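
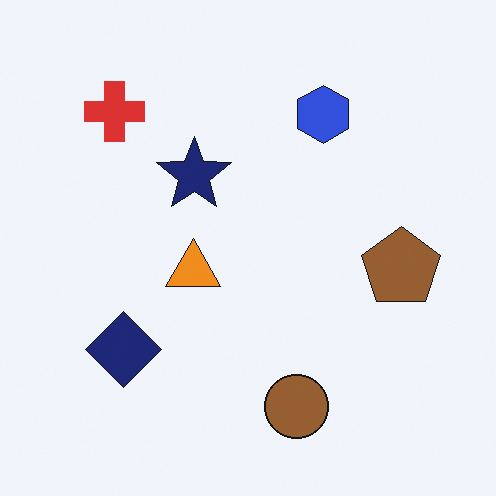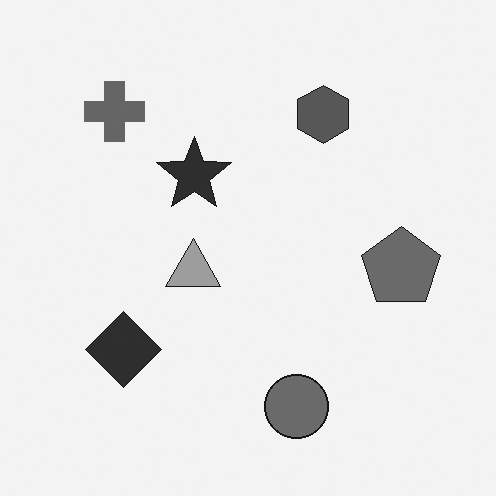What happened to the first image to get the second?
The transformation is: converted to grayscale.

All color is removed — every shape is now a shade of grey.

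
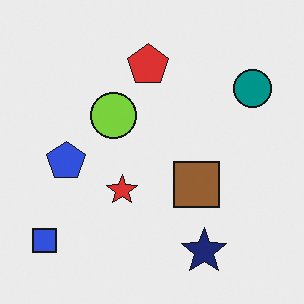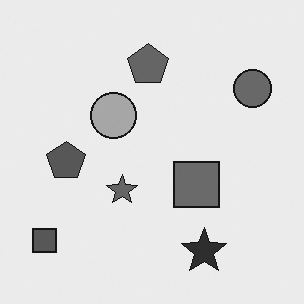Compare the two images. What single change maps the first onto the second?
The image was converted to grayscale.

All color is removed — every shape is now a shade of grey.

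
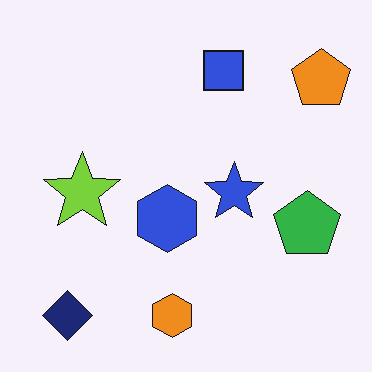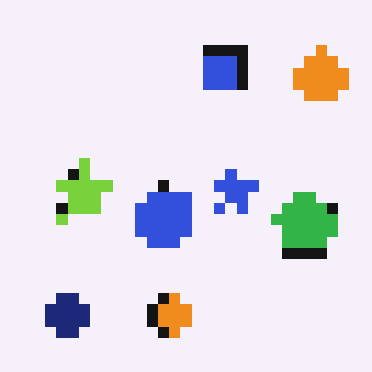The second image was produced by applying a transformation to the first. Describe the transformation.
The second image is the first coarsely pixelated.

Shapes are reduced to large square blocks; fine edges and outlines are lost — a downscale-then-upscale (mosaic) effect.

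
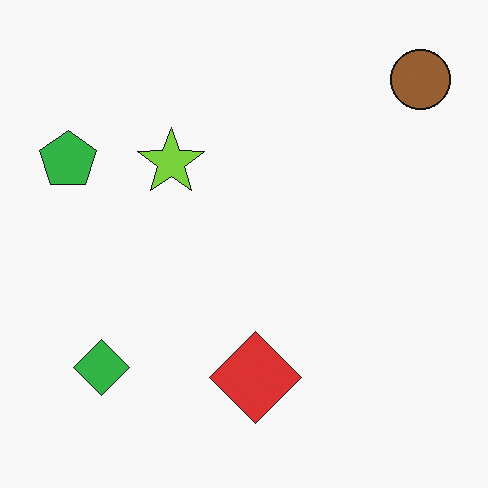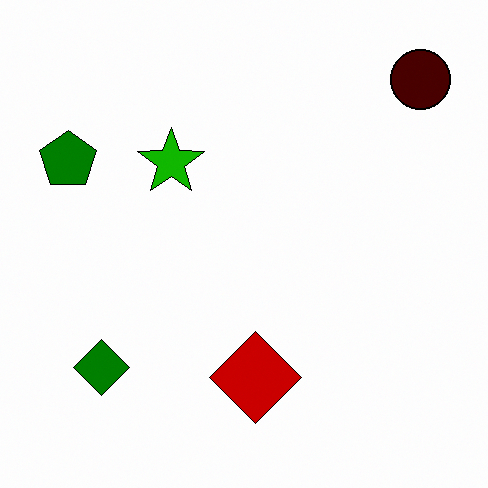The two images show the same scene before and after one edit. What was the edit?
Given much higher contrast.

Tones are pushed away from mid-grey across the whole image — a global contrast change.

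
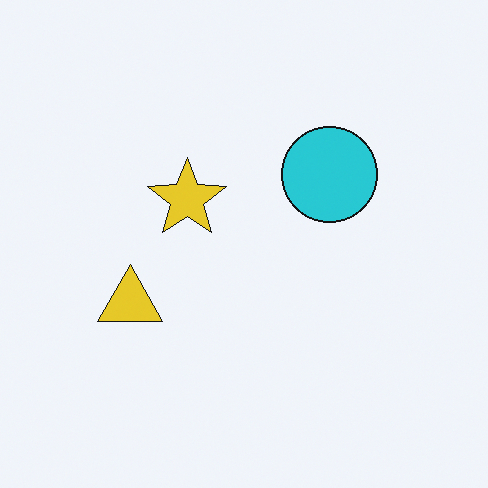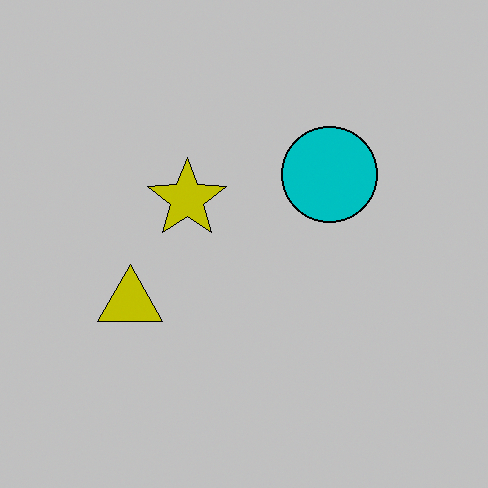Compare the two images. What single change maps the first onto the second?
The transformation is: aggressively posterized.

Each flat color has snapped to a coarser quantized level — most visibly, the near-white background has dropped to a flat grey.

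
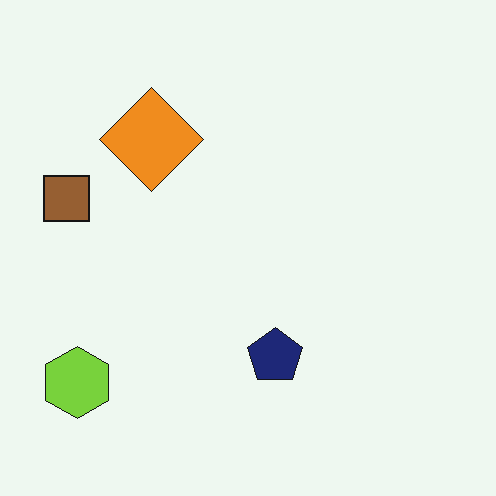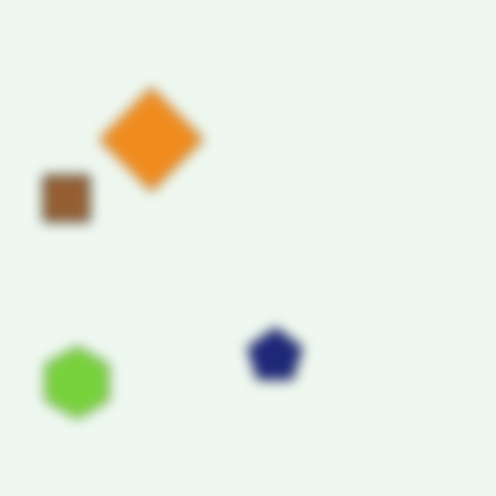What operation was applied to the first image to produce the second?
The transformation is: strongly gaussian-blurred.

Shape edges and outlines are uniformly softened across the whole image.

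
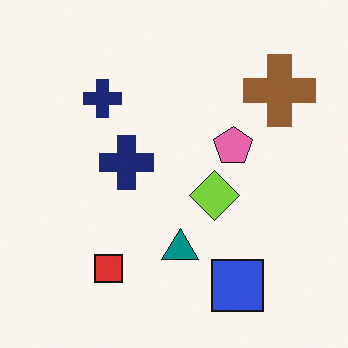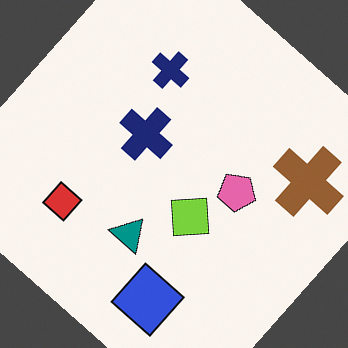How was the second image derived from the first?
The transformation is: rotated clockwise by a large amount — several tens of degrees.

Every shape is tilted by the same angle and the image corners show triangular fill wedges — a whole-image rotation by a non-right angle.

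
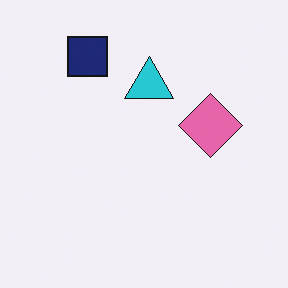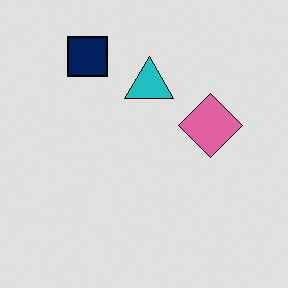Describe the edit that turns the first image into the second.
It was moderately posterized.

Each flat color has snapped to a coarser quantized level — most visibly, the near-white background has dropped to a flat grey.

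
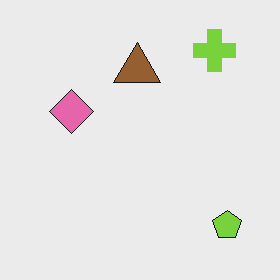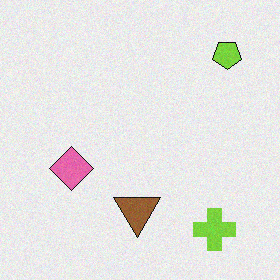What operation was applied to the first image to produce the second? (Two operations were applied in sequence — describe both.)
The image was degraded with a light layer of grain, then flipped vertically (top ↔ bottom).

Random speckle covers the whole image, including the flat background. The lime cross is in the top-right of the first image and the bottom-right of the second — shapes on opposite sides of the horizontal midline have swapped in a mirror flip.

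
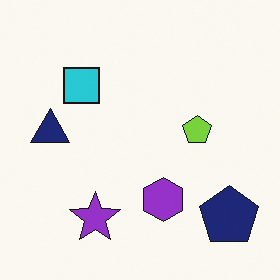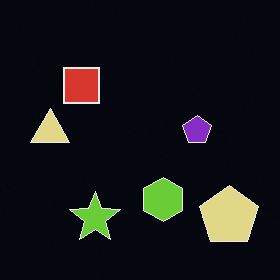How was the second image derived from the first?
Color-inverted (negative).

The light background has become dark and every shape's color is its complement — a photographic negative.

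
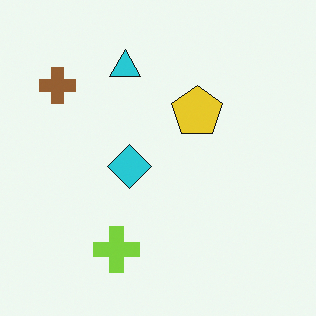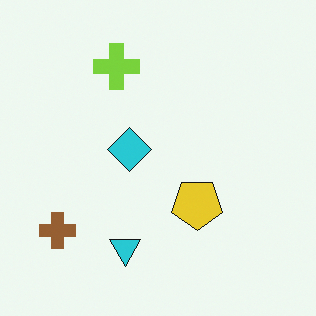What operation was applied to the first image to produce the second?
This is the original image flipped vertically (top ↔ bottom).

The lime cross is in the bottom of the first image and the top of the second — shapes on opposite sides of the horizontal midline have swapped in a mirror flip.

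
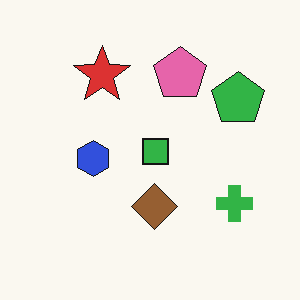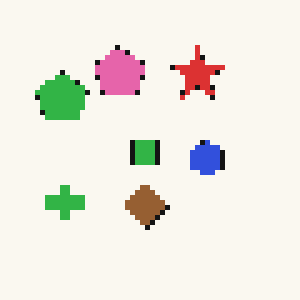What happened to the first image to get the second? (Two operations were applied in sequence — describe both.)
This is the original image flipped horizontally (left ↔ right), then lightly pixelated (a mild mosaic effect).

The green pentagon is in the top-right of the first image and the top-left of the second — shapes on opposite sides of the vertical midline have swapped in a mirror flip. Shapes are reduced to large square blocks; fine edges and outlines are lost — a downscale-then-upscale (mosaic) effect.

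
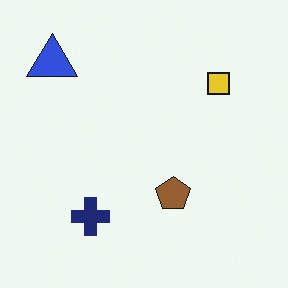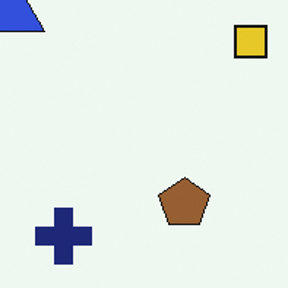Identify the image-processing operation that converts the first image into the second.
The image was cropped slightly and scaled back up.

The visible shapes are larger and the field of view is narrower; shapes near the original edges may be partly or wholly outside the frame — a crop-and-rescale.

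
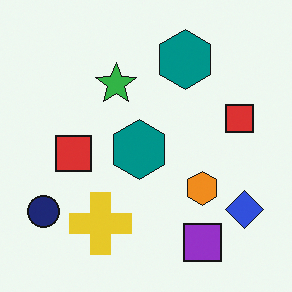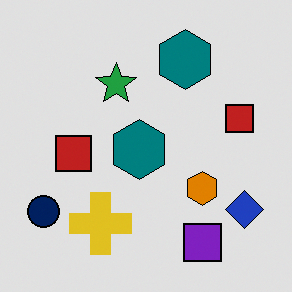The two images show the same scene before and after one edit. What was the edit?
It was moderately posterized.

Each flat color has snapped to a coarser quantized level — most visibly, the near-white background has dropped to a flat grey.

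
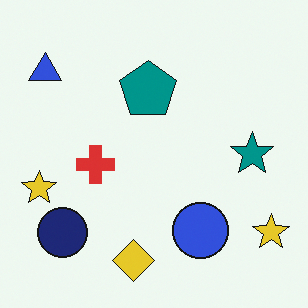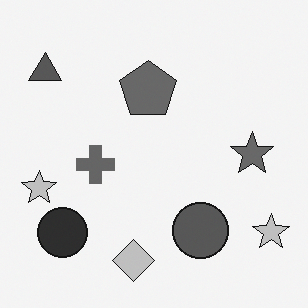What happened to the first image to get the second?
This is the original image converted to grayscale.

All color is removed — every shape is now a shade of grey.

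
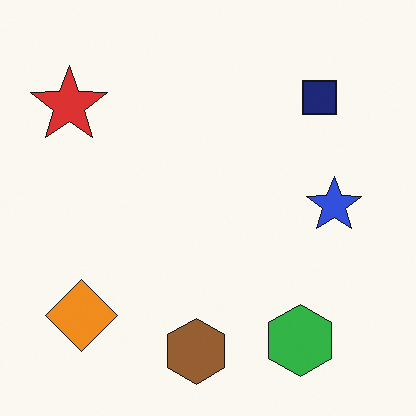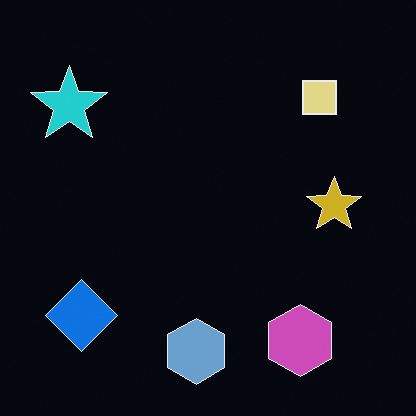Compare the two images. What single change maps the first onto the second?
The second image is the first color-inverted (negative).

The light background has become dark and every shape's color is its complement — a photographic negative.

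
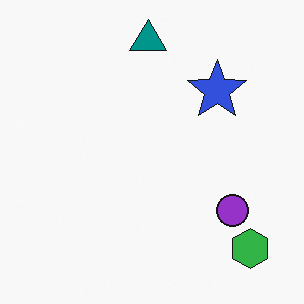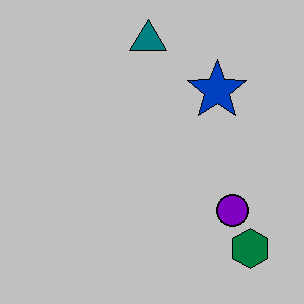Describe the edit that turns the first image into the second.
Heavily posterized to just a handful of flat colors.

Each flat color has snapped to a coarser quantized level — most visibly, the near-white background has dropped to a flat grey.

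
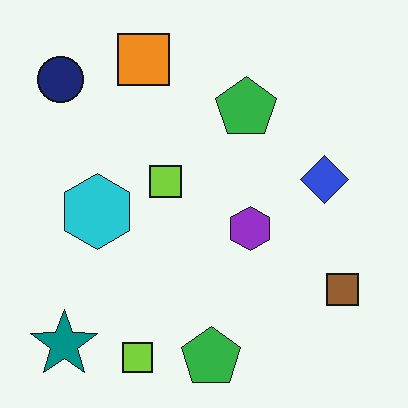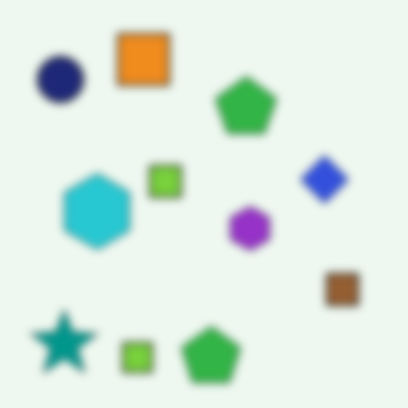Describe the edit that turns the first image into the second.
This is the original image moderately blurred.

Shape edges and outlines are uniformly softened across the whole image.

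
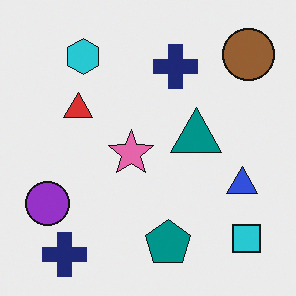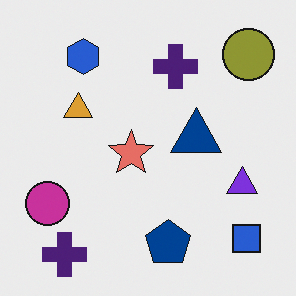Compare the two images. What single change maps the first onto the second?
Hue-shifted by a small amount.

Every shape's color has rotated by the same amount around the hue wheel — a uniform hue shift.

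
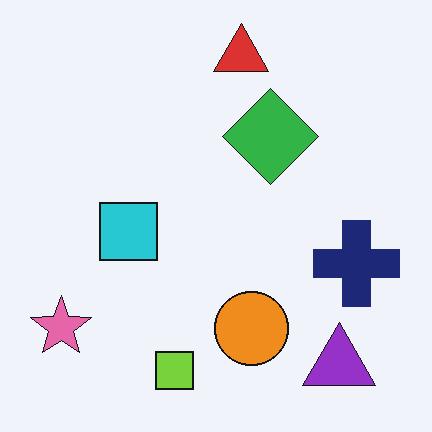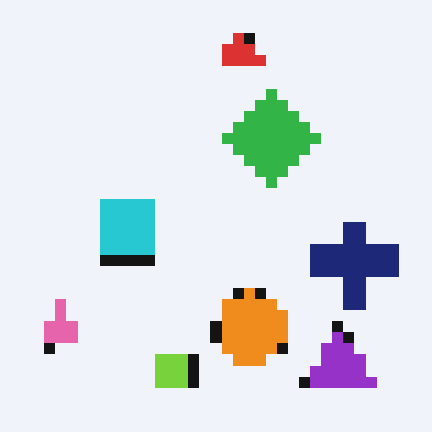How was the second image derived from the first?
The transformation is: heavily pixelated into large blocks.

Shapes are reduced to large square blocks; fine edges and outlines are lost — a downscale-then-upscale (mosaic) effect.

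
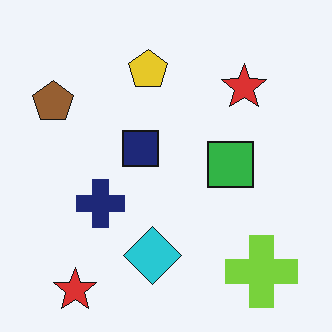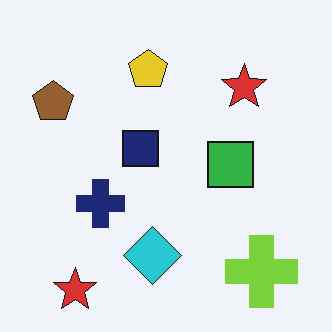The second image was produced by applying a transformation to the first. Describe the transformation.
This is the original image JPEG-compressed with visible artifacts.

Blocky 8×8 compression artifacts appear around shape edges and the flat background shows ringing — characteristic JPEG degradation.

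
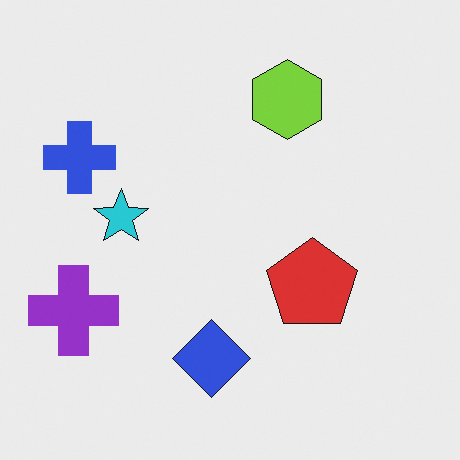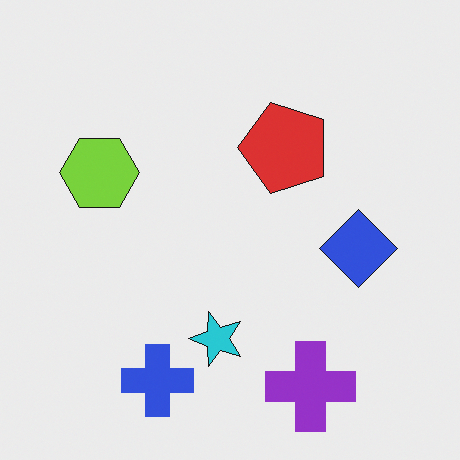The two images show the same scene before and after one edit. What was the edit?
This is the original image rotated 90° counter-clockwise.

The purple cross sits in the bottom-left of the first image and the bottom-right of the second — consistent with a whole-image 90° counter-clockwise rotation.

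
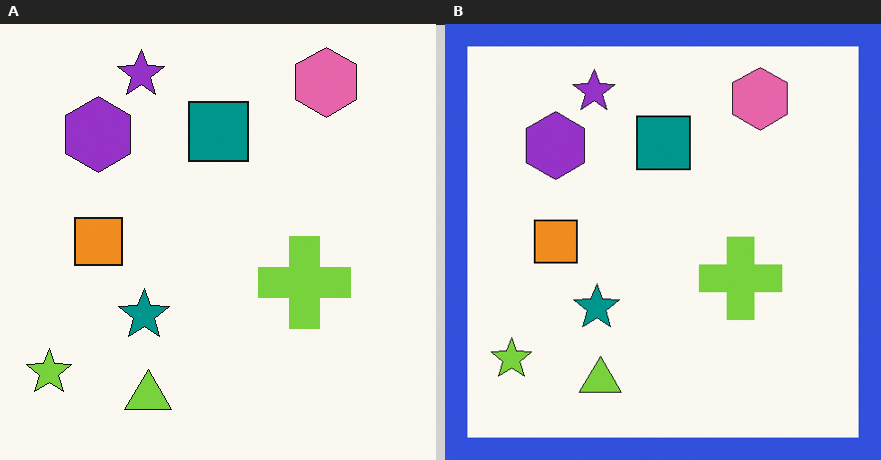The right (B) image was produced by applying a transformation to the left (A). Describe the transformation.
It was framed with a blue border.

A solid blue frame runs around the edge of the right (B) image, with the content slightly shrunk inside it.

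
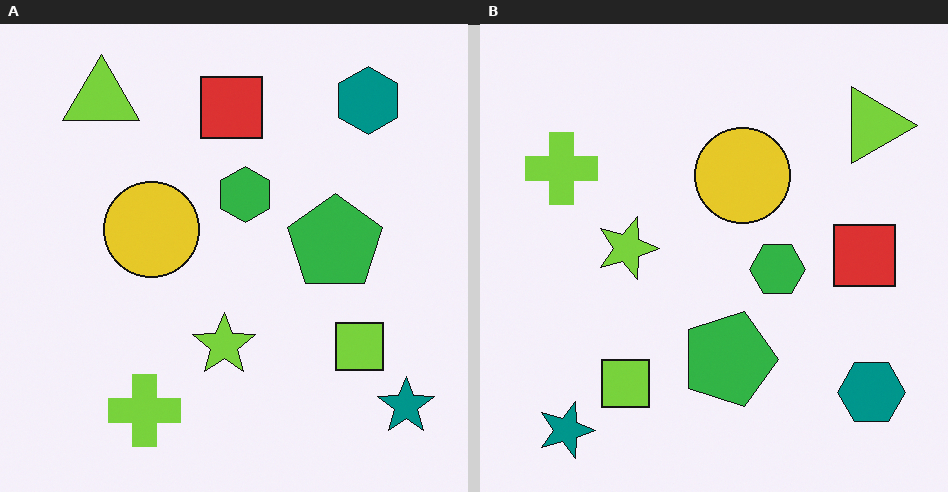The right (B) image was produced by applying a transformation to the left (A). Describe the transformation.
The right (B) image is the left (A) rotated 90° clockwise.

The teal star sits in the bottom-right of the left (A) image and the bottom-left of the right (B) — consistent with a whole-image 90° clockwise rotation.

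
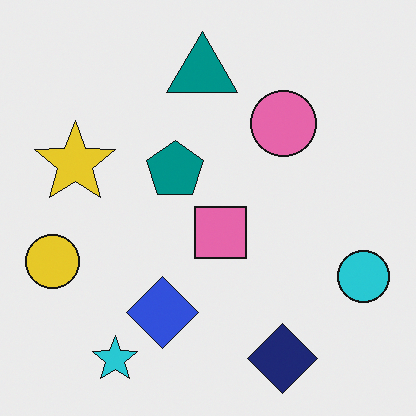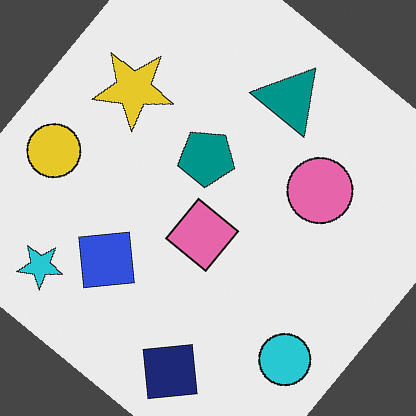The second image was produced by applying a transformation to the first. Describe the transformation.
The second image is the first rotated clockwise by a large amount — several tens of degrees.

Every shape is tilted by the same angle and the image corners show triangular fill wedges — a whole-image rotation by a non-right angle.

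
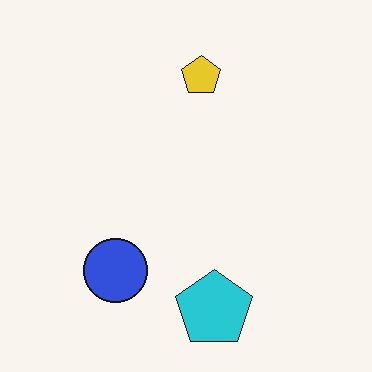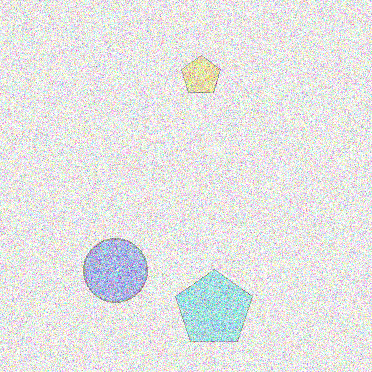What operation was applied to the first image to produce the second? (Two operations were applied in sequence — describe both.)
Washed out (contrast reduced), then degraded with heavy additive noise.

Tones are pushed toward mid-grey across the whole image — a global contrast change. Random speckle covers the whole image, including the flat background.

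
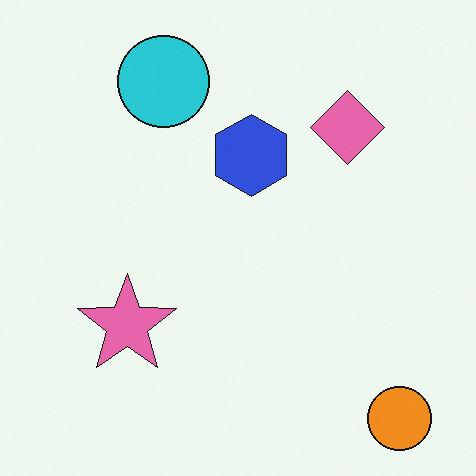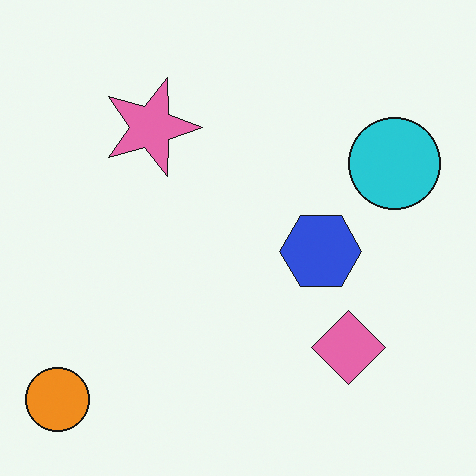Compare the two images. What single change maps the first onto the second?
The second image is the first rotated 90° clockwise.

The orange circle sits in the bottom-right of the first image and the bottom-left of the second — consistent with a whole-image 90° clockwise rotation.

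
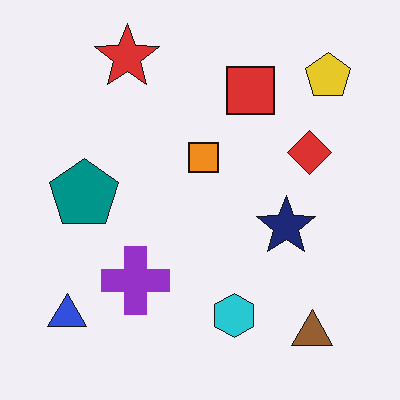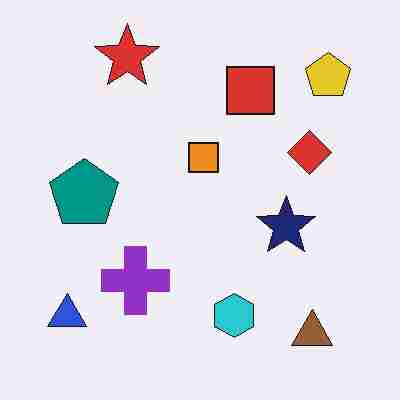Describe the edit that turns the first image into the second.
The second image is the first degraded with heavy JPEG compression.

Blocky 8×8 compression artifacts appear around shape edges and the flat background shows ringing — characteristic JPEG degradation.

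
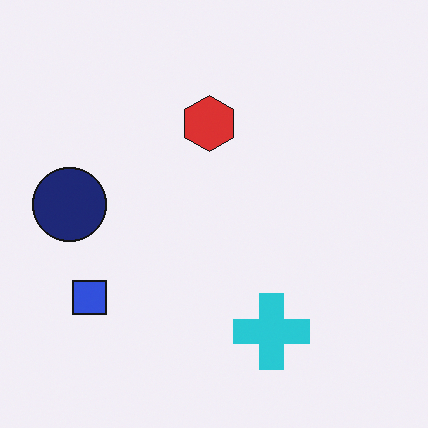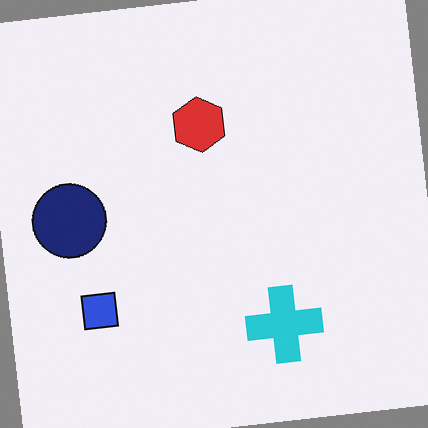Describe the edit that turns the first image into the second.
Rotated counter-clockwise by a slight angle.

Every shape is tilted by the same angle and the image corners show triangular fill wedges — a whole-image rotation by a non-right angle.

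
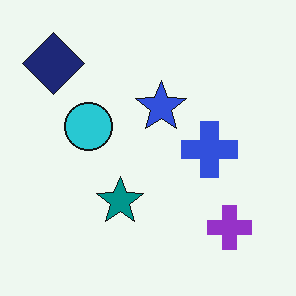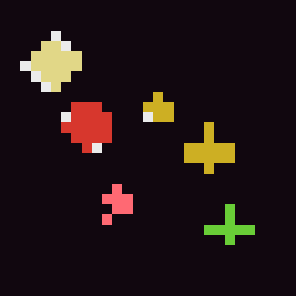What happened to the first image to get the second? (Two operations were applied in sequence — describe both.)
It was color-inverted (negative), then heavily pixelated into large blocks.

The light background has become dark and every shape's color is its complement — a photographic negative. Shapes are reduced to large square blocks; fine edges and outlines are lost — a downscale-then-upscale (mosaic) effect.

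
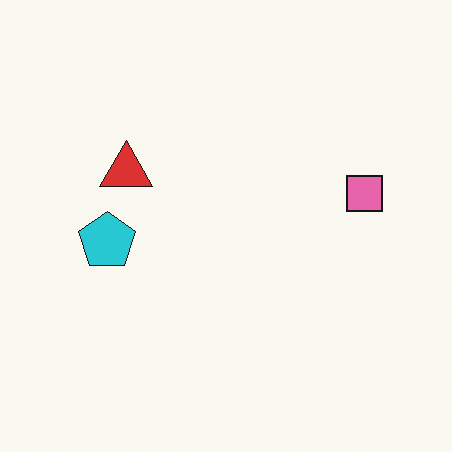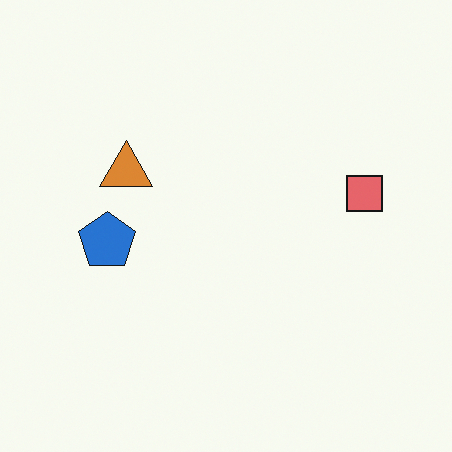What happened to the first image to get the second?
It was hue-shifted by a small amount.

Every shape's color has rotated by the same amount around the hue wheel — a uniform hue shift.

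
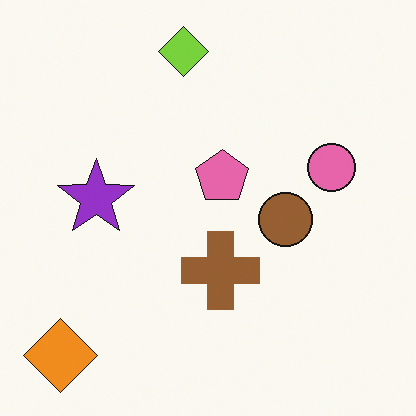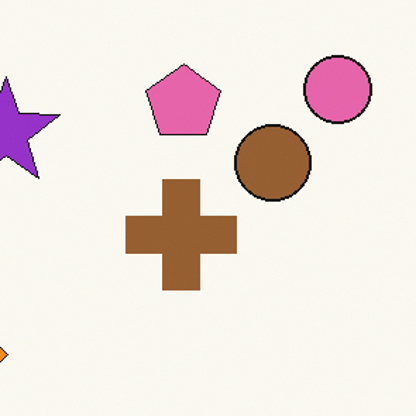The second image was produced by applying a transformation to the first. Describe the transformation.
Cropped slightly and scaled back up.

The visible shapes are larger and the field of view is narrower; shapes near the original edges may be partly or wholly outside the frame — a crop-and-rescale.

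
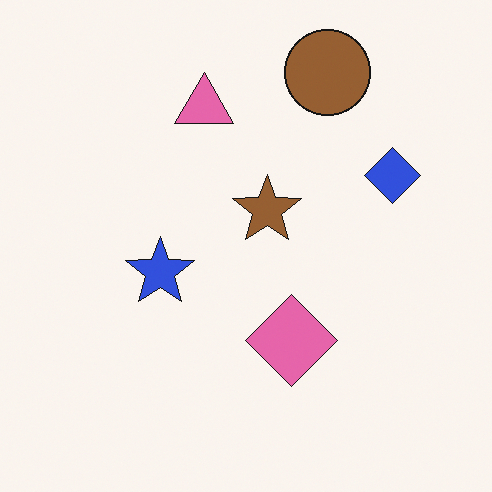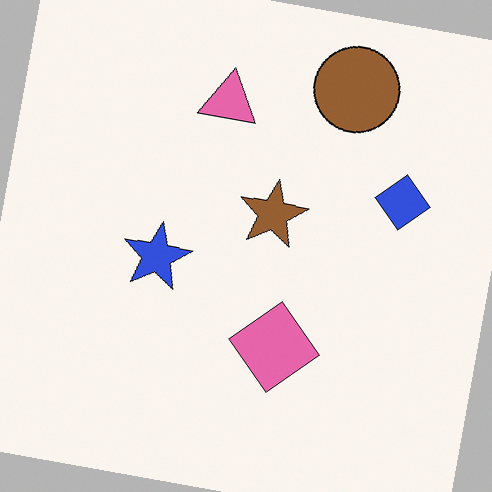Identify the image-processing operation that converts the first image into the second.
Rotated clockwise by a few degrees.

Every shape is tilted by the same angle and the image corners show triangular fill wedges — a whole-image rotation by a non-right angle.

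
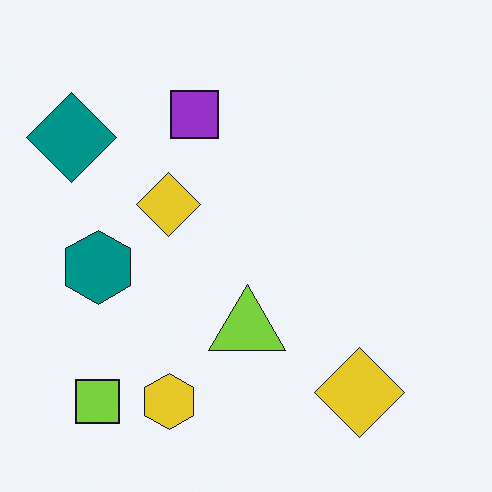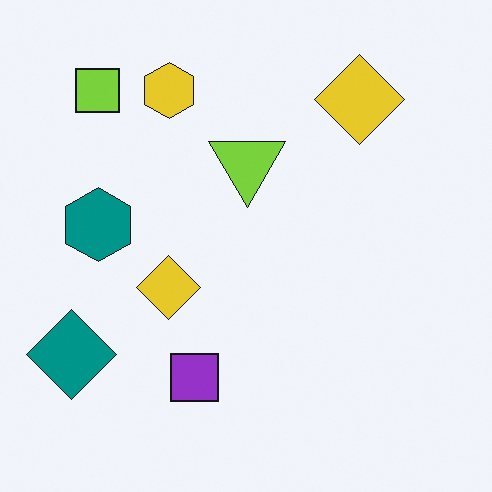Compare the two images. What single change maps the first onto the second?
This is the original image flipped vertically (top ↔ bottom).

The yellow hexagon is in the bottom of the first image and the top of the second — shapes on opposite sides of the horizontal midline have swapped in a mirror flip.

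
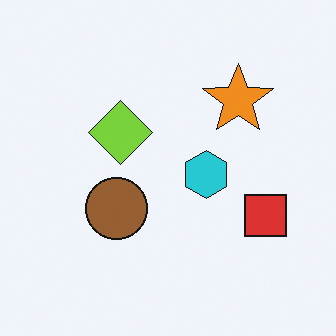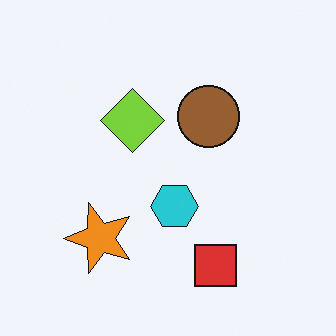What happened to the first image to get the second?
The second image is the first transposed (reflected across the top-left ↔ bottom-right diagonal).

Shapes have swapped their row and column positions — what was in the top-right is now in the bottom-left — a diagonal reflection.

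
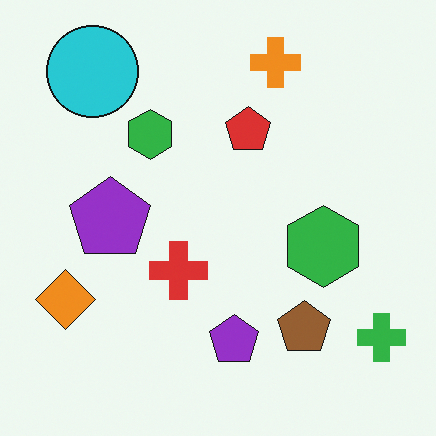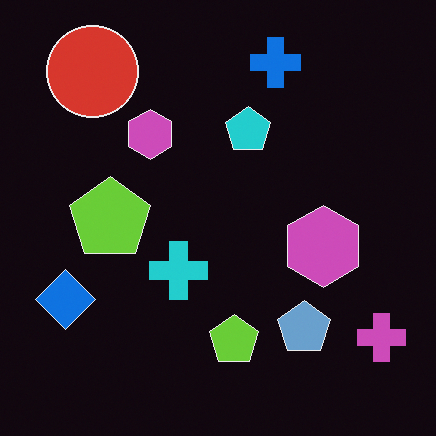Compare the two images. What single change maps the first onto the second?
The transformation is: color-inverted (negative).

The light background has become dark and every shape's color is its complement — a photographic negative.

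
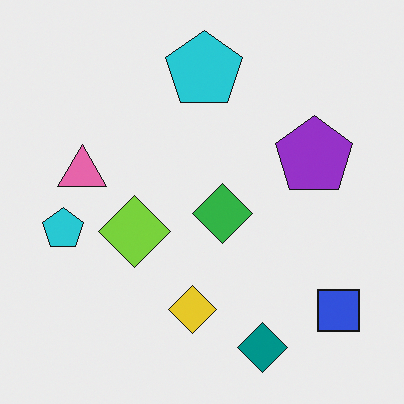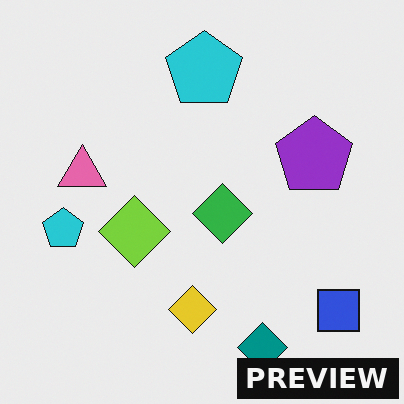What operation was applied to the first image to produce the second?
It was watermarked with the text "PREVIEW" in the lower-right corner.

A dark label reading "PREVIEW" appears in the lower-right corner.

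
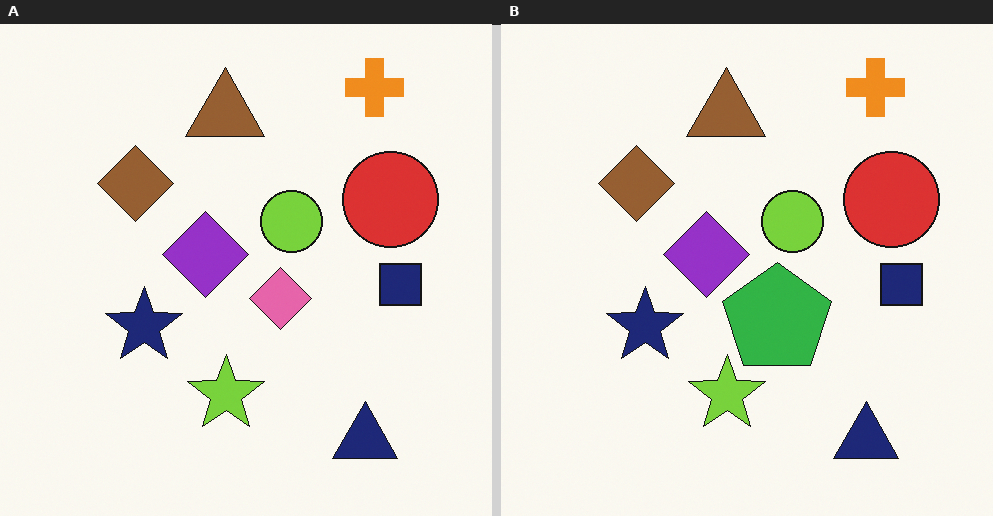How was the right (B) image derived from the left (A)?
This is the original image overlaid with an additional green pentagon.

A green pentagon appears in the right (B) image that is absent from the left (A).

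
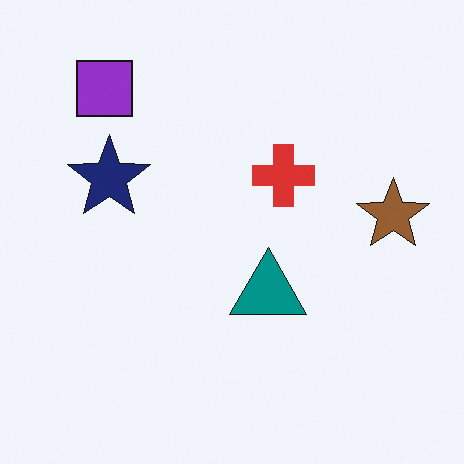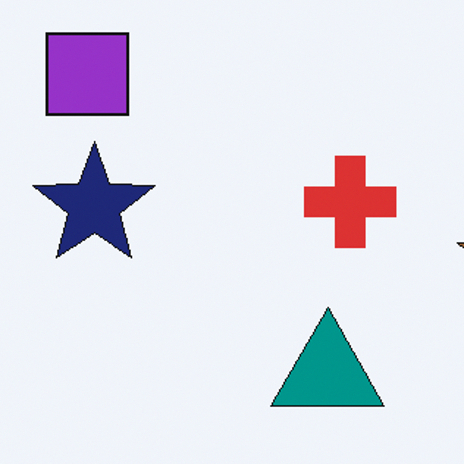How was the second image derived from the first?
This is the original image cropped slightly and scaled back up.

The visible shapes are larger and the field of view is narrower; shapes near the original edges may be partly or wholly outside the frame — a crop-and-rescale.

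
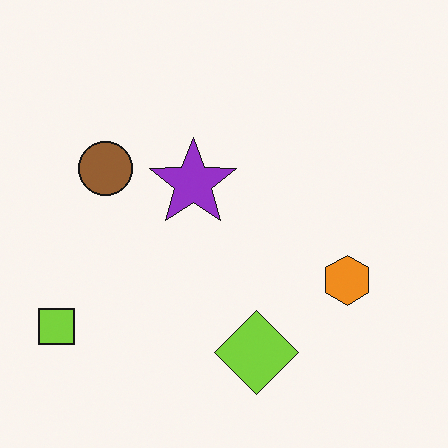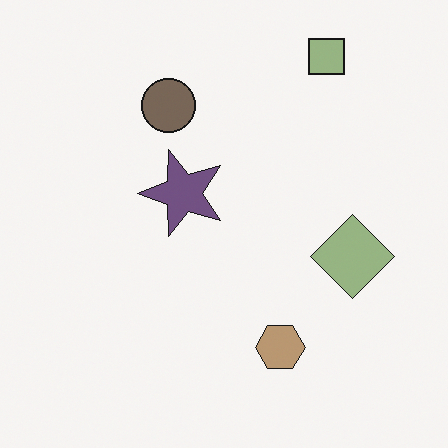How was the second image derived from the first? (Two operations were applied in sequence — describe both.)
Made much more muted (saturation change), then transposed (reflected across the top-left ↔ bottom-right diagonal).

All colors are more muted and greyish — a global saturation change. Shapes have swapped their row and column positions — what was in the top-right is now in the bottom-left — a diagonal reflection.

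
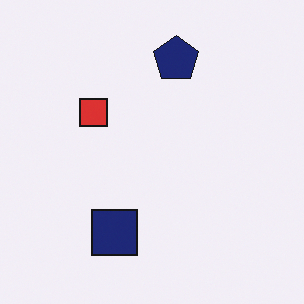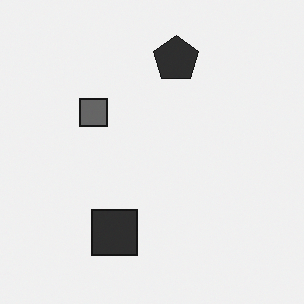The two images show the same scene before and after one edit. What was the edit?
Converted to grayscale.

All color is removed — every shape is now a shade of grey.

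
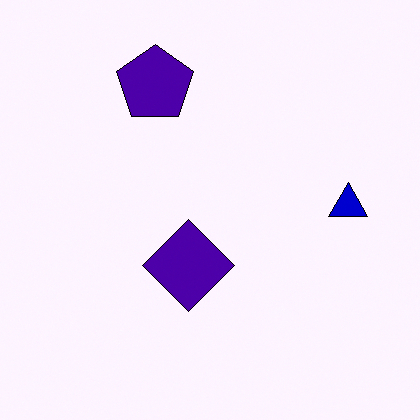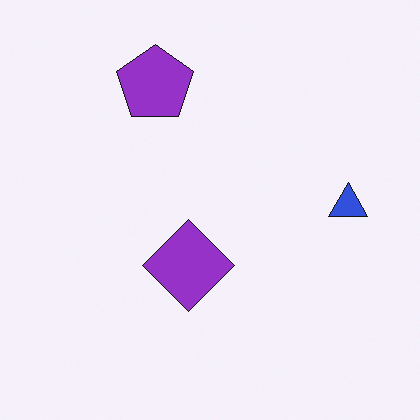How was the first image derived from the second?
The transformation is: given much higher contrast.

Tones are pushed away from mid-grey across the whole image — a global contrast change.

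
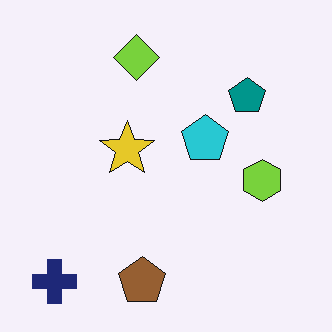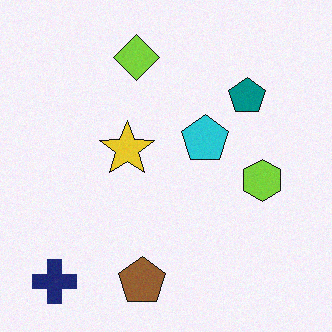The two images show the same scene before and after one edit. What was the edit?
This is the original image degraded with subtle gaussian noise.

Random speckle covers the whole image, including the flat background.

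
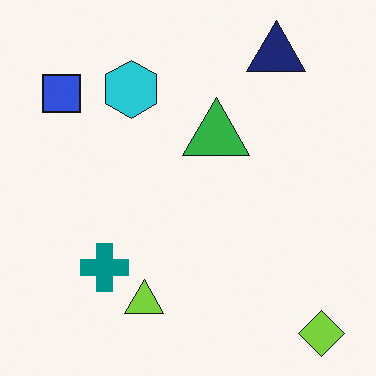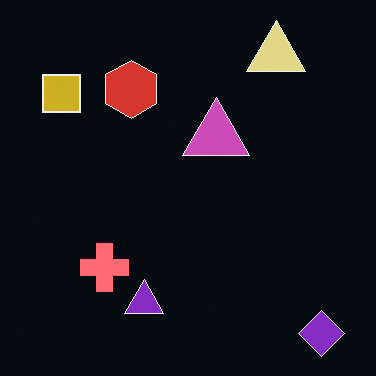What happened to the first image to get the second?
It was color-inverted (negative).

The light background has become dark and every shape's color is its complement — a photographic negative.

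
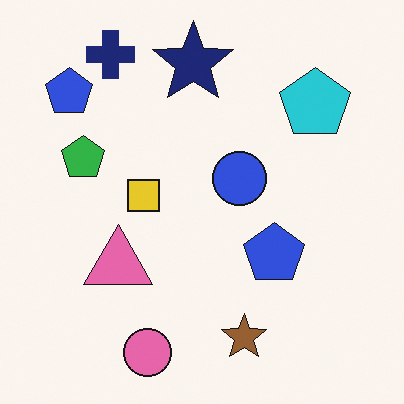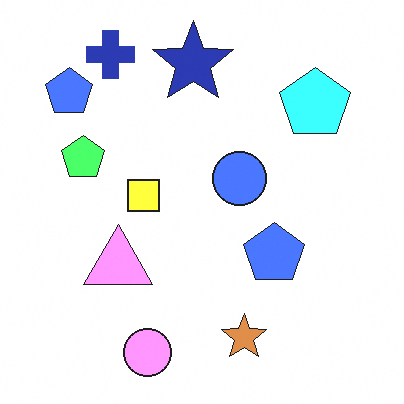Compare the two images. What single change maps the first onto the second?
The transformation is: brightened a lot.

Every pixel — background and shapes alike — is uniformly brightened.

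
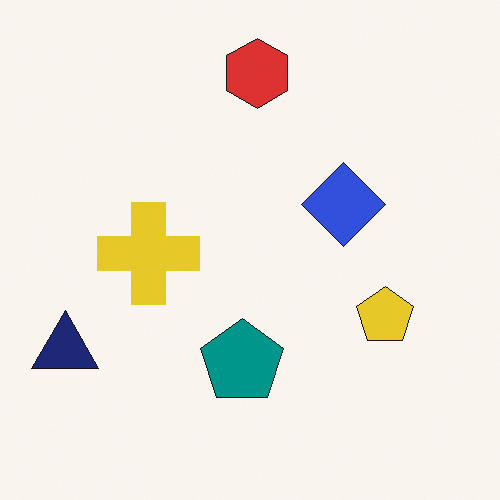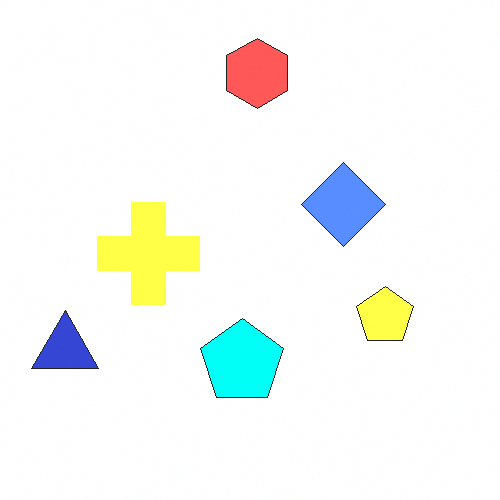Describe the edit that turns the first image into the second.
It was noticeably brightened.

Every pixel — background and shapes alike — is uniformly brightened.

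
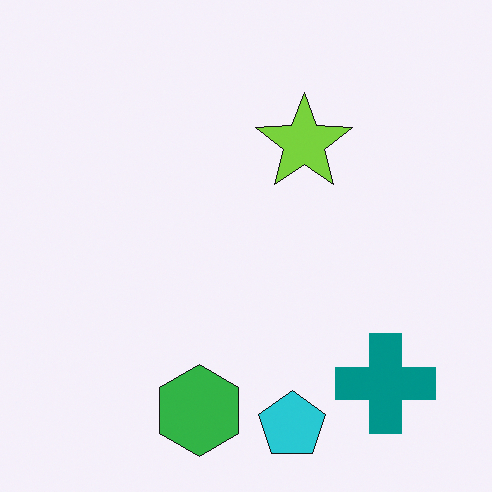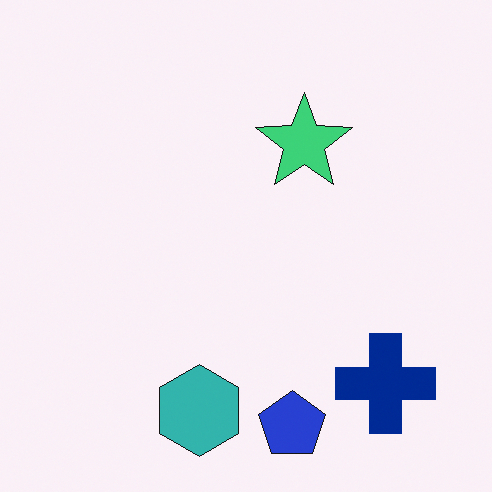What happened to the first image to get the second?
This is the original image hue-shifted by a small amount.

Every shape's color has rotated by the same amount around the hue wheel — a uniform hue shift.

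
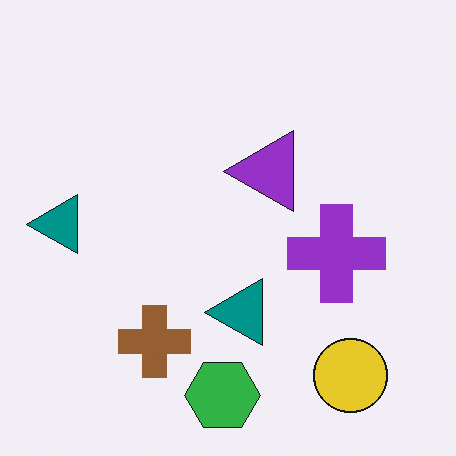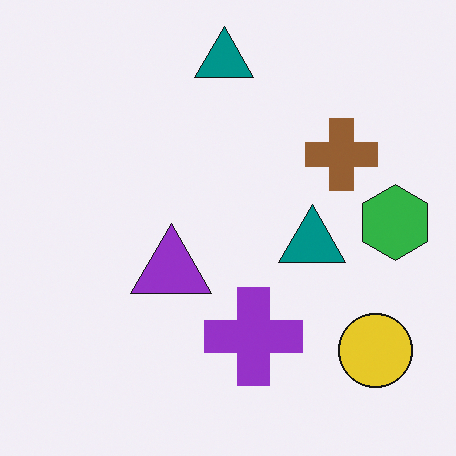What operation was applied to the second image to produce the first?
This is the original image transposed (reflected across the top-left ↔ bottom-right diagonal).

Shapes have swapped their row and column positions — what was in the top-right is now in the bottom-left — a diagonal reflection.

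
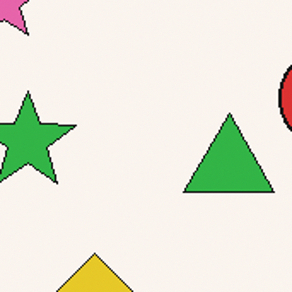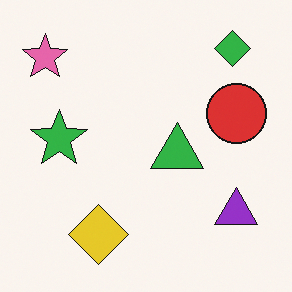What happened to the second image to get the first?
This is the original image cropped to a noticeably smaller region and rescaled.

The visible shapes are larger and the field of view is narrower; shapes near the original edges may be partly or wholly outside the frame — a crop-and-rescale.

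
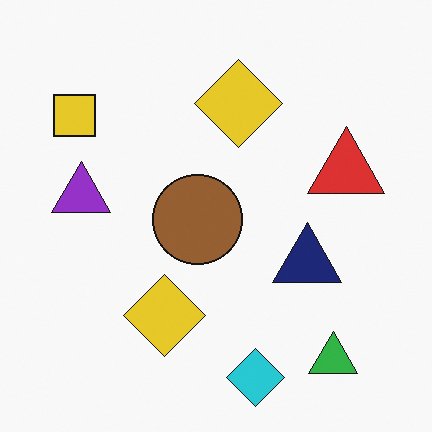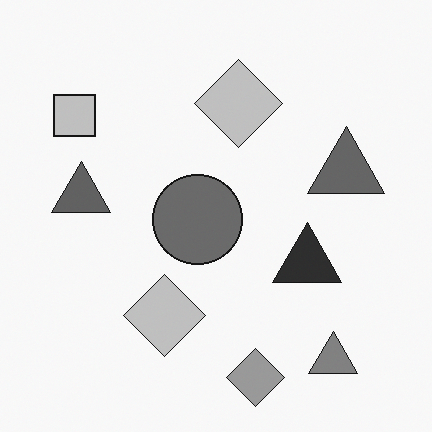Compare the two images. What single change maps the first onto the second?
The image was converted to grayscale.

All color is removed — every shape is now a shade of grey.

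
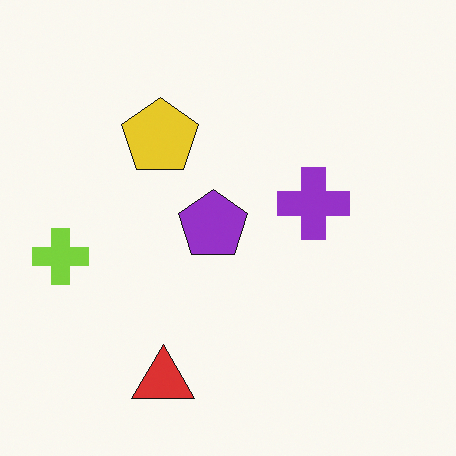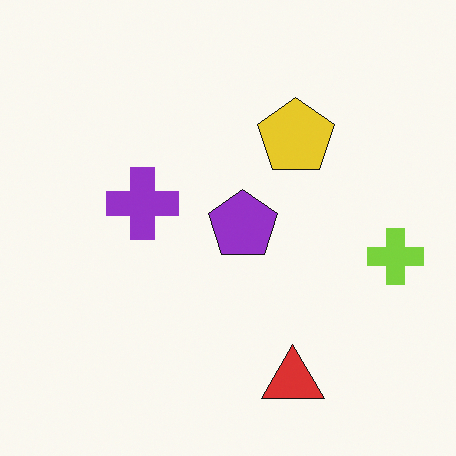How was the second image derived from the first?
The second image is the first flipped horizontally (left ↔ right).

The lime cross is in the left of the first image and the right of the second — shapes on opposite sides of the vertical midline have swapped in a mirror flip.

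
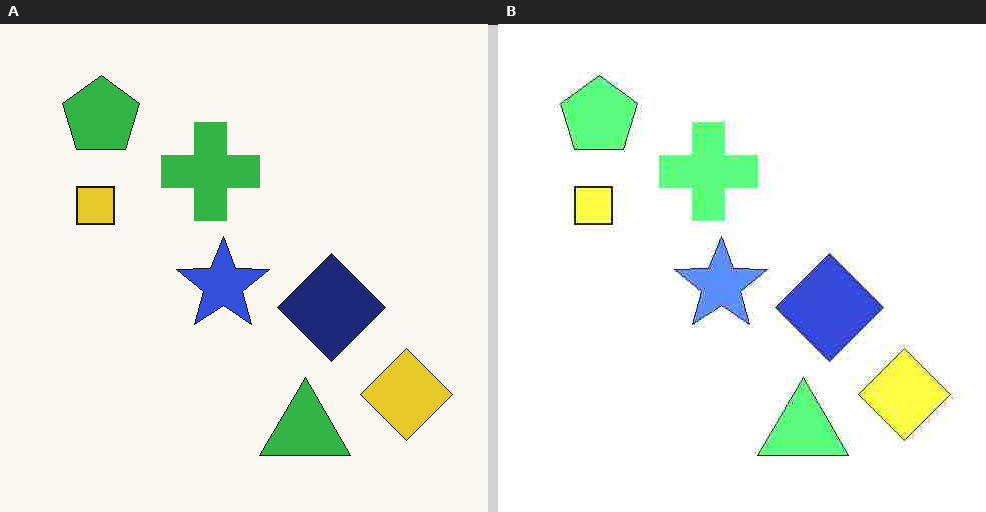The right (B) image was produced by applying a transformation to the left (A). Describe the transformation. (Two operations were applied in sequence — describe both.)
This is the original image noticeably brightened, then heavily JPEG-compressed with obvious blocking artifacts.

Every pixel — background and shapes alike — is uniformly brightened. Blocky 8×8 compression artifacts appear around shape edges and the flat background shows ringing — characteristic JPEG degradation.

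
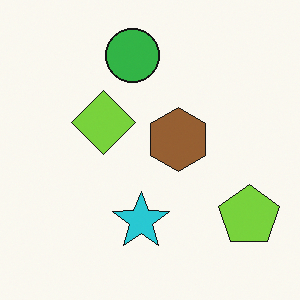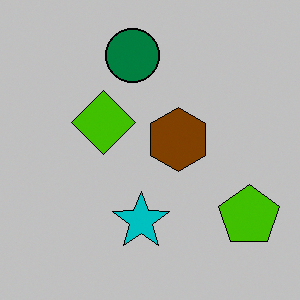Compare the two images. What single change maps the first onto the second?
The image was aggressively posterized.

Each flat color has snapped to a coarser quantized level — most visibly, the near-white background has dropped to a flat grey.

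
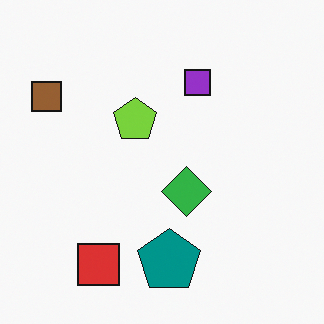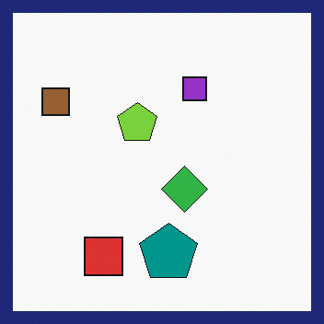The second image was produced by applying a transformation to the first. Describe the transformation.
The transformation is: framed with a navy border.

A solid navy frame runs around the edge of the second image, with the content slightly shrunk inside it.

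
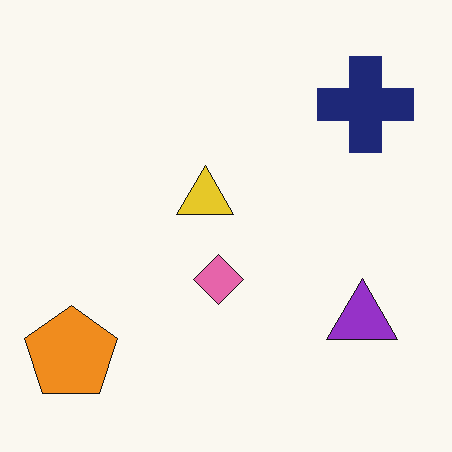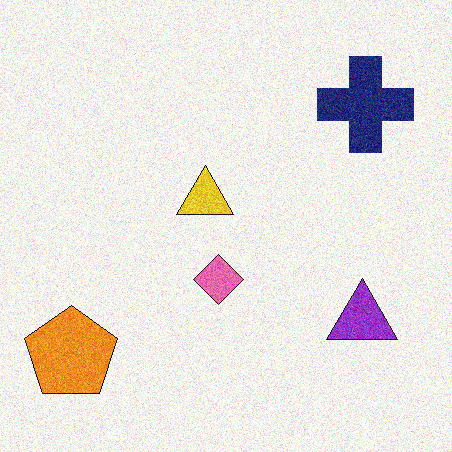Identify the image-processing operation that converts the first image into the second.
The transformation is: degraded with visible gaussian noise.

Random speckle covers the whole image, including the flat background.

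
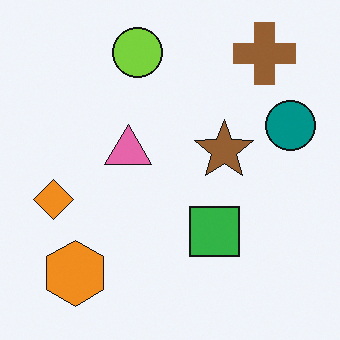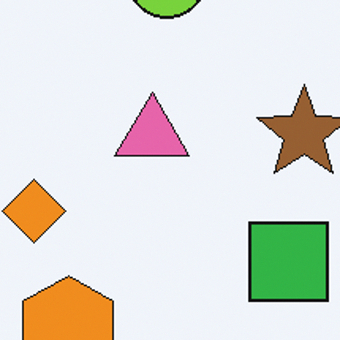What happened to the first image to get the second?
Cropped to a modestly smaller region and rescaled.

The visible shapes are larger and the field of view is narrower; shapes near the original edges may be partly or wholly outside the frame — a crop-and-rescale.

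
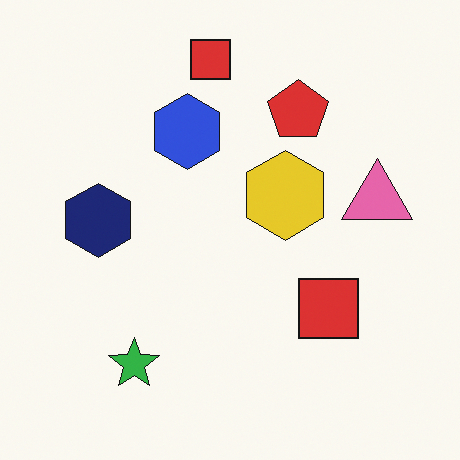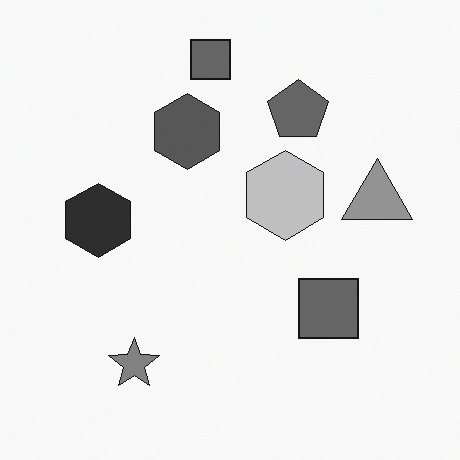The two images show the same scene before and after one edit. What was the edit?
The image was converted to grayscale.

All color is removed — every shape is now a shade of grey.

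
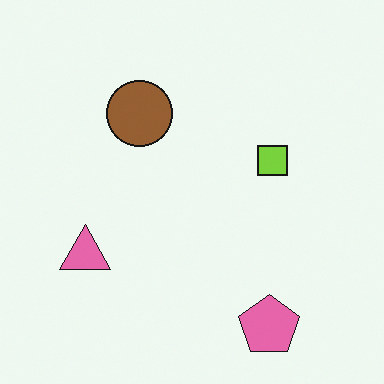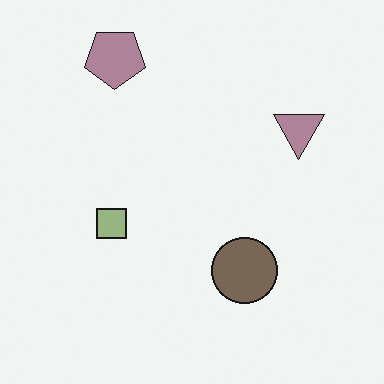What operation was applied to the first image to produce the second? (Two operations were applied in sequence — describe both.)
The image was rotated 180°, then heavily desaturated.

The pink pentagon sits in the bottom-right of the first image and the top-left of the second — consistent with a whole-image 180° rotation. All colors are more muted and greyish — a global saturation change.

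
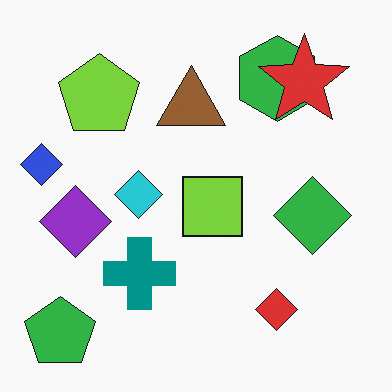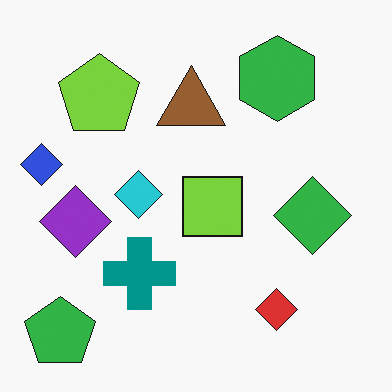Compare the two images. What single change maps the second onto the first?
The transformation is: overlaid with an additional red star.

A red star appears in the first image that is absent from the second.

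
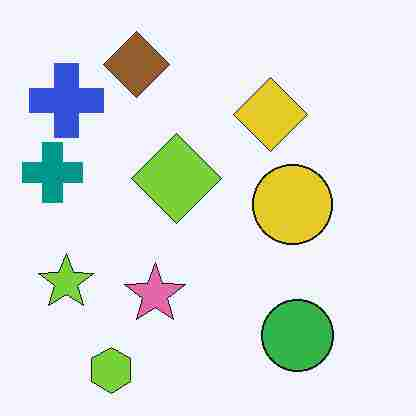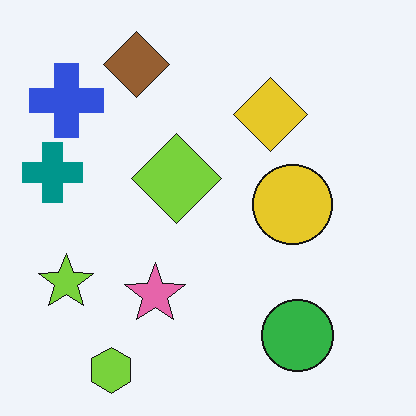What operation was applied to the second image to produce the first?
It was degraded with heavy JPEG compression.

Blocky 8×8 compression artifacts appear around shape edges and the flat background shows ringing — characteristic JPEG degradation.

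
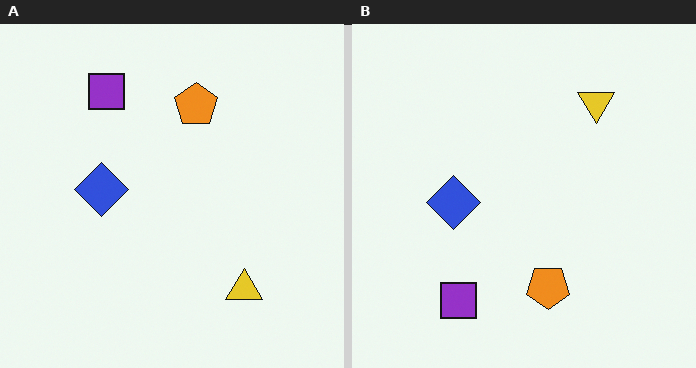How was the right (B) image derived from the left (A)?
This is the original image flipped vertically (top ↔ bottom).

The purple square is in the top-left of the left (A) image and the bottom-left of the right (B) — shapes on opposite sides of the horizontal midline have swapped in a mirror flip.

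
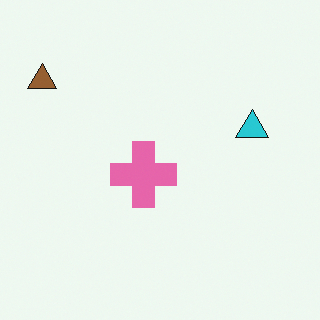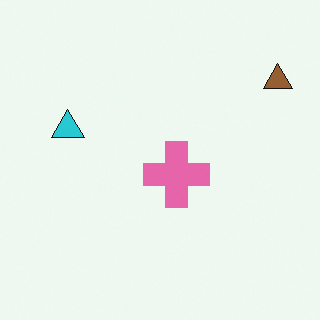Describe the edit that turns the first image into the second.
The image was flipped horizontally (left ↔ right).

The brown triangle is in the top-left of the first image and the top-right of the second — shapes on opposite sides of the vertical midline have swapped in a mirror flip.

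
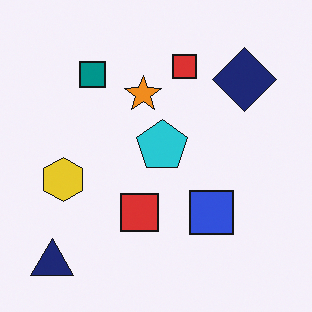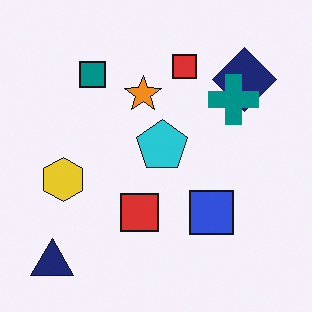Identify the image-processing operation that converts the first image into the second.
This is the original image overlaid with an additional teal cross.

A teal cross appears in the second image that is absent from the first.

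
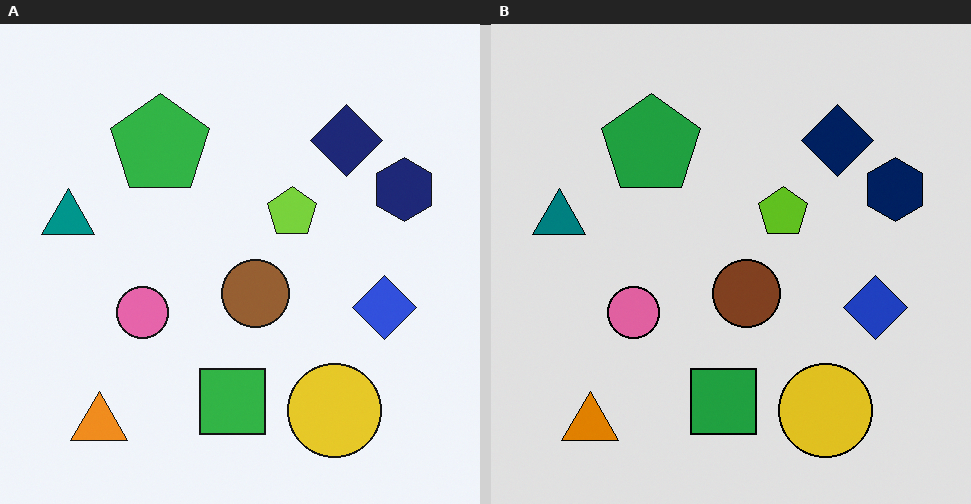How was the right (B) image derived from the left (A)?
The image was posterized to a reduced palette.

Each flat color has snapped to a coarser quantized level — most visibly, the near-white background has dropped to a flat grey.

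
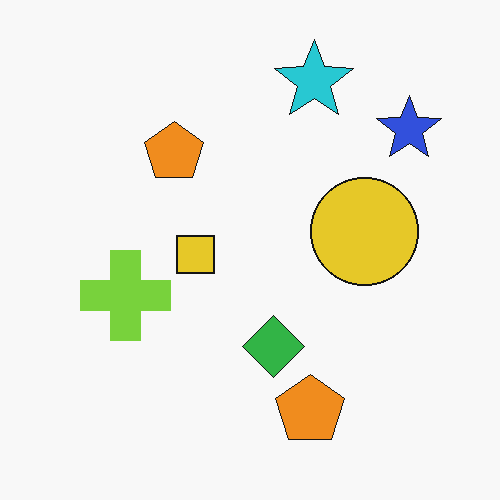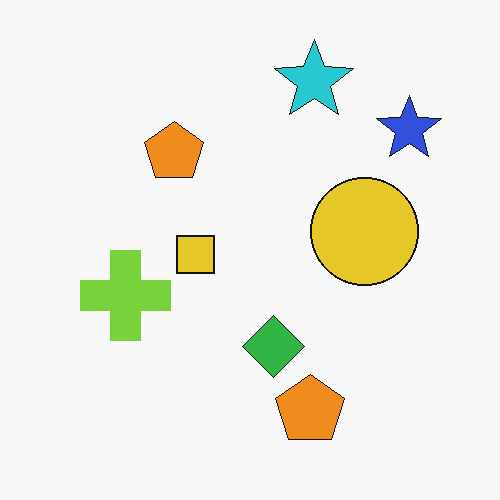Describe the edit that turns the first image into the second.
The second image is the first given moderate JPEG compression.

Blocky 8×8 compression artifacts appear around shape edges and the flat background shows ringing — characteristic JPEG degradation.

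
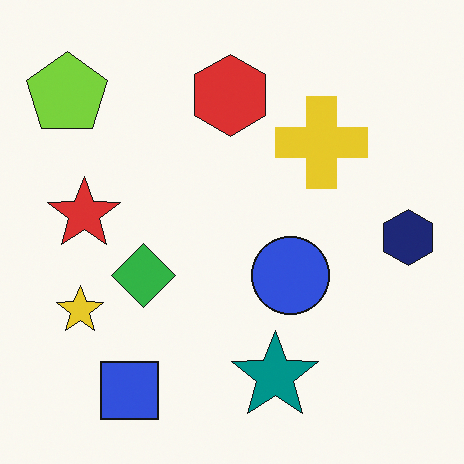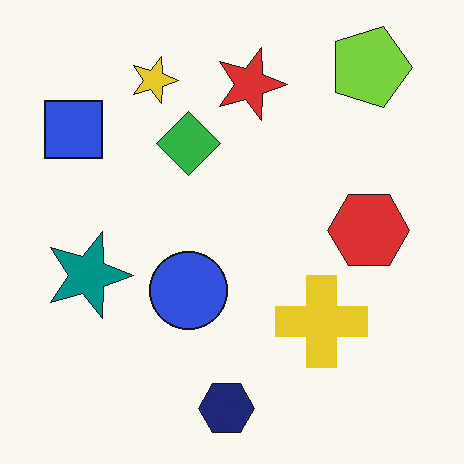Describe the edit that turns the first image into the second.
Rotated 90° clockwise.

The lime pentagon sits in the top-left of the first image and the top-right of the second — consistent with a whole-image 90° clockwise rotation.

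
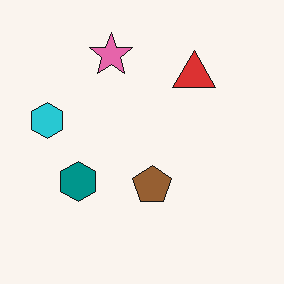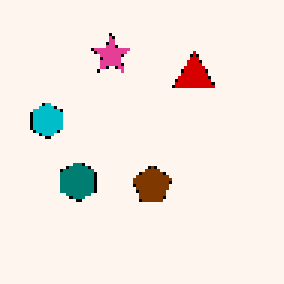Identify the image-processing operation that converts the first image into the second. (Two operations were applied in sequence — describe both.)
The second image is the first given slightly increased contrast, then lightly pixelated (a mild mosaic effect).

Tones are pushed away from mid-grey across the whole image — a global contrast change. Shapes are reduced to large square blocks; fine edges and outlines are lost — a downscale-then-upscale (mosaic) effect.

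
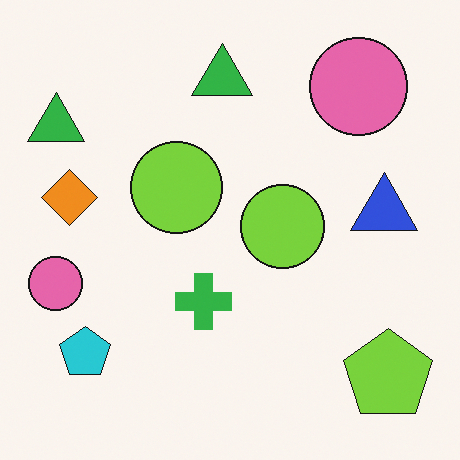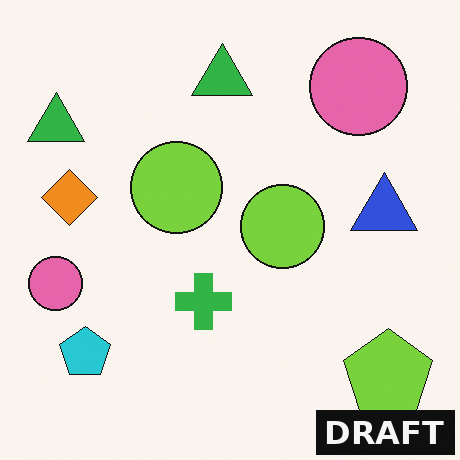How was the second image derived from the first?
The second image is the first watermarked with the text "DRAFT" in the lower-right corner.

A dark label reading "DRAFT" appears in the lower-right corner.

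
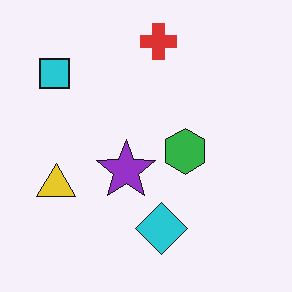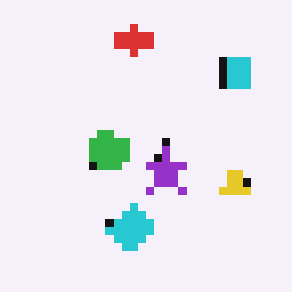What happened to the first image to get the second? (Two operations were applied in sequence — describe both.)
The image was flipped horizontally (left ↔ right), then moderately pixelated.

The cyan square is in the top-left of the first image and the top-right of the second — shapes on opposite sides of the vertical midline have swapped in a mirror flip. Shapes are reduced to large square blocks; fine edges and outlines are lost — a downscale-then-upscale (mosaic) effect.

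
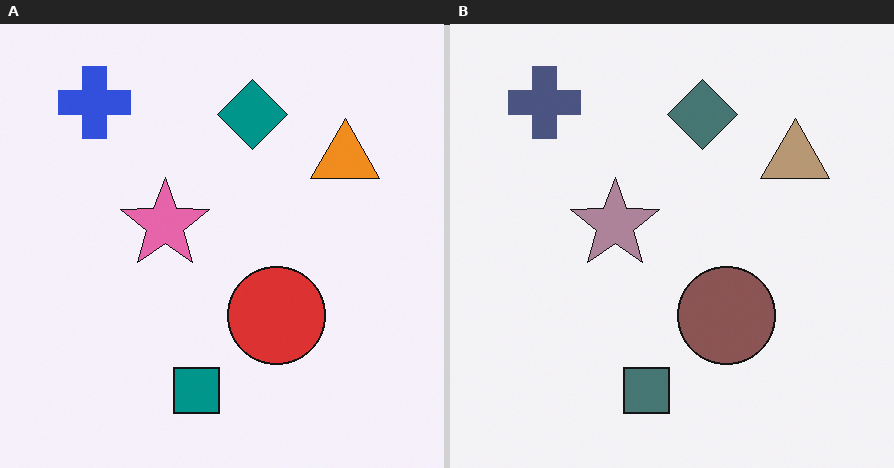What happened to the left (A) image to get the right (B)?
The image was heavily desaturated.

All colors are more muted and greyish — a global saturation change.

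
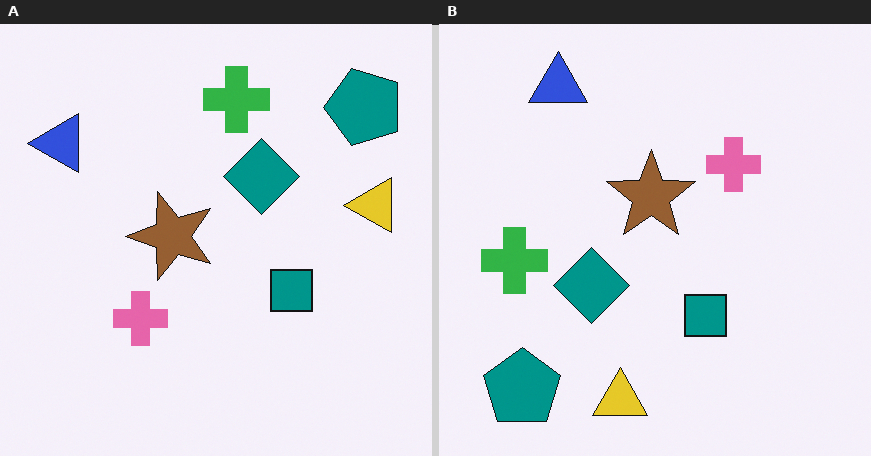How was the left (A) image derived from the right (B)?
This is the original image transposed (reflected across the top-left ↔ bottom-right diagonal).

Shapes have swapped their row and column positions — what was in the top-right is now in the bottom-left — a diagonal reflection.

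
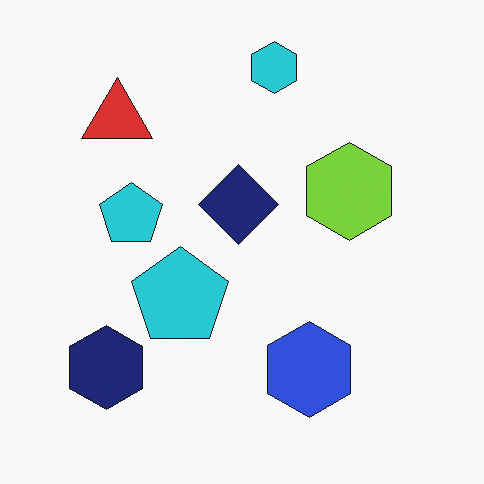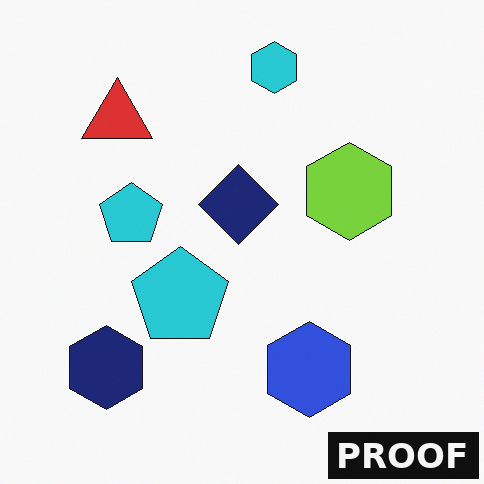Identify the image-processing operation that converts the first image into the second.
Watermarked with the text "PROOF" in the lower-right corner.

A dark label reading "PROOF" appears in the lower-right corner.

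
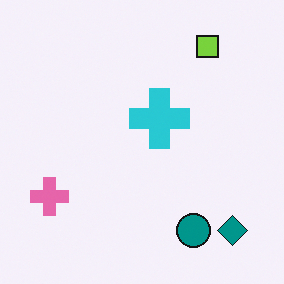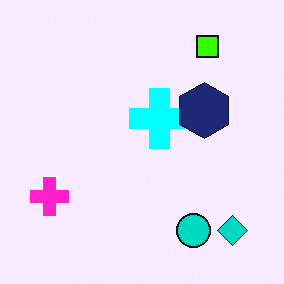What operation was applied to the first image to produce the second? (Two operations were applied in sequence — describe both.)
Made much more vivid (saturation change), then overlaid with an additional navy hexagon.

All colors are more vivid — a global saturation change. A navy hexagon appears in the second image that is absent from the first.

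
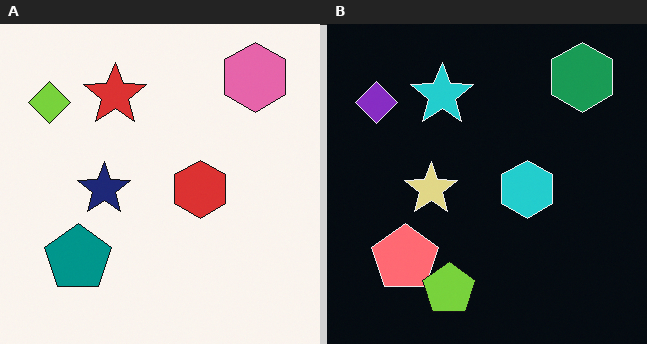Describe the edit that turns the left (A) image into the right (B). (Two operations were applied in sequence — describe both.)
The right (B) image is the left (A) color-inverted (negative), then overlaid with an additional lime pentagon.

The light background has become dark and every shape's color is its complement — a photographic negative. A lime pentagon appears in the right (B) image that is absent from the left (A).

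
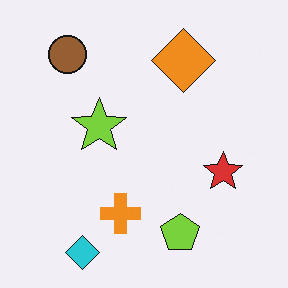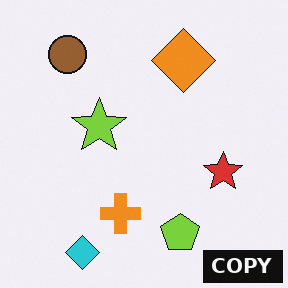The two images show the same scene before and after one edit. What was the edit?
The second image is the first watermarked with the text "COPY" in the lower-right corner.

A dark label reading "COPY" appears in the lower-right corner.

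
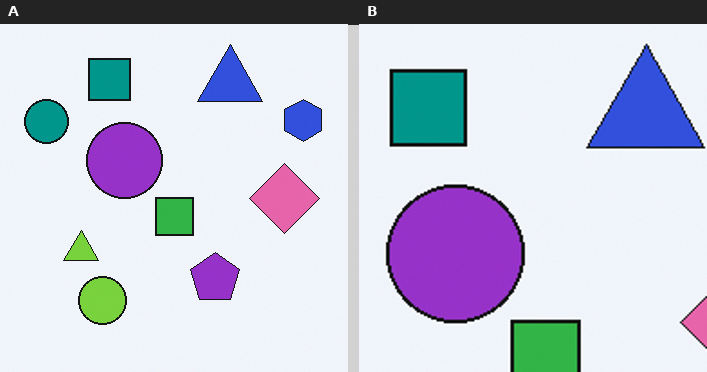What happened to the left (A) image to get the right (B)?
The image was cropped tightly and scaled back up.

The visible shapes are larger and the field of view is narrower; shapes near the original edges may be partly or wholly outside the frame — a crop-and-rescale.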